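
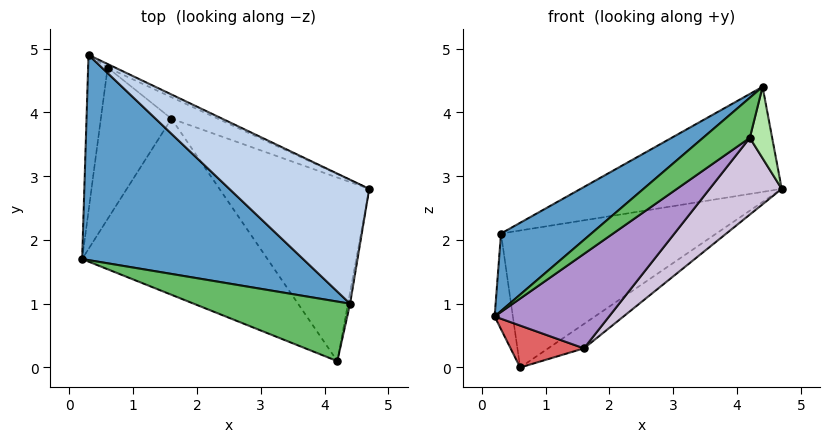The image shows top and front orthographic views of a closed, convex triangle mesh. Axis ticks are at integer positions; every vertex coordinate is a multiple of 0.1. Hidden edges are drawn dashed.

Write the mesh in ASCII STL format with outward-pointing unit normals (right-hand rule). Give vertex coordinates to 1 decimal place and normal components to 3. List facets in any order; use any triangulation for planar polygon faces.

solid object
 facet normal -0.652 -0.268 0.709
  outer loop
   vertex 4.4 1.0 4.4
   vertex 0.3 4.9 2.1
   vertex 0.2 1.7 0.8
  endloop
 endfacet
 facet normal 0.184 0.636 0.750
  outer loop
   vertex 4.4 1.0 4.4
   vertex 4.7 2.8 2.8
   vertex 0.3 4.9 2.1
  endloop
 endfacet
 facet normal -0.985 0.091 -0.149
  outer loop
   vertex 0.6 4.7 0.0
   vertex 0.2 1.7 0.8
   vertex 0.3 4.9 2.1
  endloop
 endfacet
 facet normal 0.434 0.901 -0.024
  outer loop
   vertex 0.6 4.7 0.0
   vertex 0.3 4.9 2.1
   vertex 4.7 2.8 2.8
  endloop
 endfacet
 facet normal -0.627 -0.435 0.646
  outer loop
   vertex 4.2 0.1 3.6
   vertex 4.4 1.0 4.4
   vertex 0.2 1.7 0.8
  endloop
 endfacet
 facet normal 0.981 -0.191 -0.031
  outer loop
   vertex 4.2 0.1 3.6
   vertex 4.7 2.8 2.8
   vertex 4.4 1.0 4.4
  endloop
 endfacet
 facet normal 0.075 -0.266 -0.961
  outer loop
   vertex 1.6 3.9 0.3
   vertex 0.2 1.7 0.8
   vertex 0.6 4.7 0.0
  endloop
 endfacet
 facet normal 0.624 0.587 -0.516
  outer loop
   vertex 1.6 3.9 0.3
   vertex 0.6 4.7 0.0
   vertex 4.7 2.8 2.8
  endloop
 endfacet
 facet normal 0.393 -0.434 -0.810
  outer loop
   vertex 1.6 3.9 0.3
   vertex 4.2 0.1 3.6
   vertex 0.2 1.7 0.8
  endloop
 endfacet
 facet normal 0.519 -0.330 -0.789
  outer loop
   vertex 1.6 3.9 0.3
   vertex 4.7 2.8 2.8
   vertex 4.2 0.1 3.6
  endloop
 endfacet
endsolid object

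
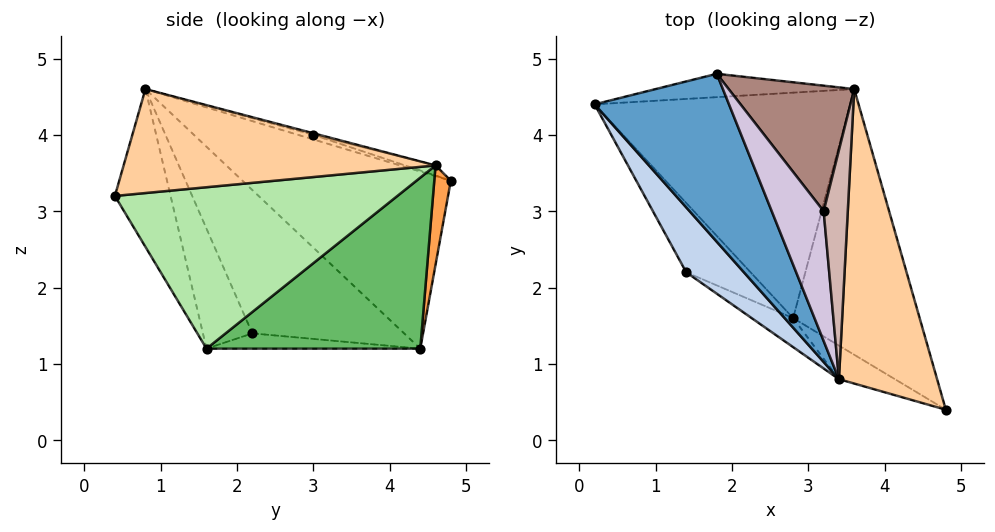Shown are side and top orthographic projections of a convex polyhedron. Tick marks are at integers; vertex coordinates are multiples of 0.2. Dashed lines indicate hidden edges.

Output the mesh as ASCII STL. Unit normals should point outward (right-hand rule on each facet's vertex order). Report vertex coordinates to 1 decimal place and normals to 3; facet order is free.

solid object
 facet normal -0.789 -0.136 0.599
  outer loop
   vertex 3.4 0.8 4.6
   vertex 1.8 4.8 3.4
   vertex 0.2 4.4 1.2
  endloop
 endfacet
 facet normal -0.839 -0.427 0.338
  outer loop
   vertex 1.4 2.2 1.4
   vertex 3.4 0.8 4.6
   vertex 0.2 4.4 1.2
  endloop
 endfacet
 facet normal 0.136 0.953 -0.272
  outer loop
   vertex 3.6 4.6 3.6
   vertex 0.2 4.4 1.2
   vertex 1.8 4.8 3.4
  endloop
 endfacet
 facet normal 0.720 0.141 0.680
  outer loop
   vertex 3.6 4.6 3.6
   vertex 3.4 0.8 4.6
   vertex 4.8 0.4 3.2
  endloop
 endfacet
 facet normal 0.494 0.459 -0.738
  outer loop
   vertex 2.8 1.6 1.2
   vertex 0.2 4.4 1.2
   vertex 3.6 4.6 3.6
  endloop
 endfacet
 facet normal 0.757 0.273 -0.593
  outer loop
   vertex 2.8 1.6 1.2
   vertex 3.6 4.6 3.6
   vertex 4.8 0.4 3.2
  endloop
 endfacet
 facet normal -0.226 -0.210 -0.951
  outer loop
   vertex 2.8 1.6 1.2
   vertex 1.4 2.2 1.4
   vertex 0.2 4.4 1.2
  endloop
 endfacet
 facet normal -0.401 -0.905 -0.142
  outer loop
   vertex 2.8 1.6 1.2
   vertex 4.8 0.4 3.2
   vertex 3.4 0.8 4.6
  endloop
 endfacet
 facet normal -0.407 -0.903 -0.141
  outer loop
   vertex 2.8 1.6 1.2
   vertex 3.4 0.8 4.6
   vertex 1.4 2.2 1.4
  endloop
 endfacet
 facet normal -0.085 0.255 0.963
  outer loop
   vertex 3.2 3.0 4.0
   vertex 1.8 4.8 3.4
   vertex 3.4 0.8 4.6
  endloop
 endfacet
 facet normal -0.078 0.260 0.962
  outer loop
   vertex 3.2 3.0 4.0
   vertex 3.6 4.6 3.6
   vertex 1.8 4.8 3.4
  endloop
 endfacet
 facet normal -0.064 0.257 0.964
  outer loop
   vertex 3.2 3.0 4.0
   vertex 3.4 0.8 4.6
   vertex 3.6 4.6 3.6
  endloop
 endfacet
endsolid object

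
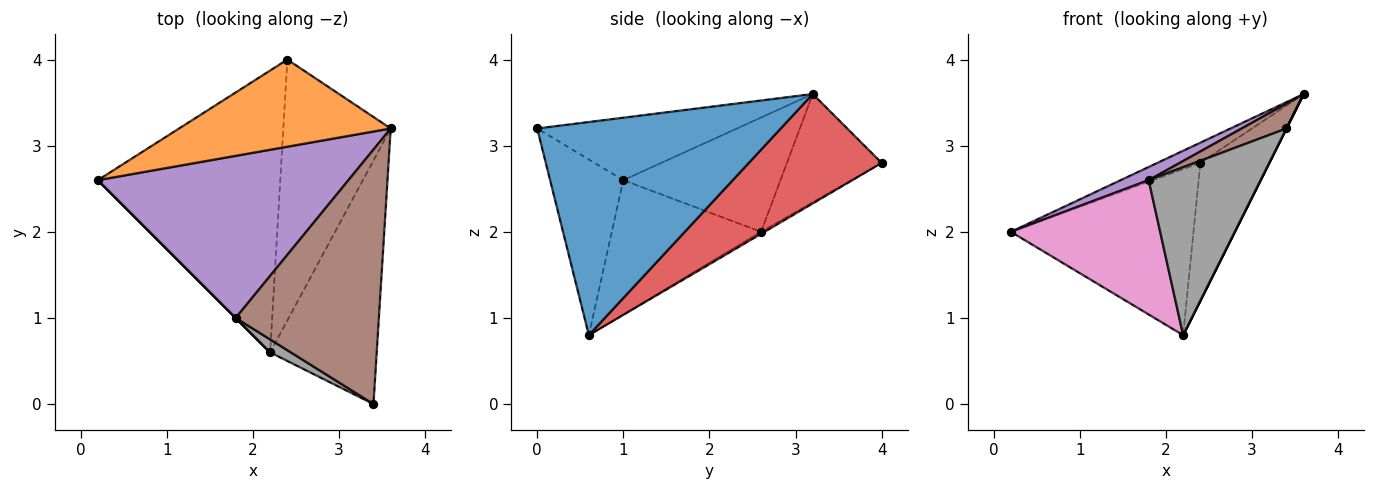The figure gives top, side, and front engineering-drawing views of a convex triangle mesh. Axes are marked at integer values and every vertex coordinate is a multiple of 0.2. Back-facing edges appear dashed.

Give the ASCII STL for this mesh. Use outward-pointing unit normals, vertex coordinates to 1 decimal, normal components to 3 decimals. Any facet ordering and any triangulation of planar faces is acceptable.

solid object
 facet normal 0.894 0.000 -0.447
  outer loop
   vertex 2.2 0.6 0.8
   vertex 3.6 3.2 3.6
   vertex 3.4 0.0 3.2
  endloop
 endfacet
 facet normal -0.446 0.203 0.872
  outer loop
   vertex 2.4 4.0 2.8
   vertex 0.2 2.6 2.0
   vertex 3.6 3.2 3.6
  endloop
 endfacet
 facet normal -0.010 0.507 -0.862
  outer loop
   vertex 2.4 4.0 2.8
   vertex 2.2 0.6 0.8
   vertex 0.2 2.6 2.0
  endloop
 endfacet
 facet normal 0.669 0.347 -0.657
  outer loop
   vertex 2.4 4.0 2.8
   vertex 3.6 3.2 3.6
   vertex 2.2 0.6 0.8
  endloop
 endfacet
 facet normal -0.414 -0.074 0.907
  outer loop
   vertex 1.8 1.0 2.6
   vertex 3.6 3.2 3.6
   vertex 0.2 2.6 2.0
  endloop
 endfacet
 facet normal -0.398 -0.089 0.913
  outer loop
   vertex 1.8 1.0 2.6
   vertex 3.4 0.0 3.2
   vertex 3.6 3.2 3.6
  endloop
 endfacet
 facet normal -0.707 -0.707 0.000
  outer loop
   vertex 1.8 1.0 2.6
   vertex 0.2 2.6 2.0
   vertex 2.2 0.6 0.8
  endloop
 endfacet
 facet normal -0.546 -0.835 0.064
  outer loop
   vertex 1.8 1.0 2.6
   vertex 2.2 0.6 0.8
   vertex 3.4 0.0 3.2
  endloop
 endfacet
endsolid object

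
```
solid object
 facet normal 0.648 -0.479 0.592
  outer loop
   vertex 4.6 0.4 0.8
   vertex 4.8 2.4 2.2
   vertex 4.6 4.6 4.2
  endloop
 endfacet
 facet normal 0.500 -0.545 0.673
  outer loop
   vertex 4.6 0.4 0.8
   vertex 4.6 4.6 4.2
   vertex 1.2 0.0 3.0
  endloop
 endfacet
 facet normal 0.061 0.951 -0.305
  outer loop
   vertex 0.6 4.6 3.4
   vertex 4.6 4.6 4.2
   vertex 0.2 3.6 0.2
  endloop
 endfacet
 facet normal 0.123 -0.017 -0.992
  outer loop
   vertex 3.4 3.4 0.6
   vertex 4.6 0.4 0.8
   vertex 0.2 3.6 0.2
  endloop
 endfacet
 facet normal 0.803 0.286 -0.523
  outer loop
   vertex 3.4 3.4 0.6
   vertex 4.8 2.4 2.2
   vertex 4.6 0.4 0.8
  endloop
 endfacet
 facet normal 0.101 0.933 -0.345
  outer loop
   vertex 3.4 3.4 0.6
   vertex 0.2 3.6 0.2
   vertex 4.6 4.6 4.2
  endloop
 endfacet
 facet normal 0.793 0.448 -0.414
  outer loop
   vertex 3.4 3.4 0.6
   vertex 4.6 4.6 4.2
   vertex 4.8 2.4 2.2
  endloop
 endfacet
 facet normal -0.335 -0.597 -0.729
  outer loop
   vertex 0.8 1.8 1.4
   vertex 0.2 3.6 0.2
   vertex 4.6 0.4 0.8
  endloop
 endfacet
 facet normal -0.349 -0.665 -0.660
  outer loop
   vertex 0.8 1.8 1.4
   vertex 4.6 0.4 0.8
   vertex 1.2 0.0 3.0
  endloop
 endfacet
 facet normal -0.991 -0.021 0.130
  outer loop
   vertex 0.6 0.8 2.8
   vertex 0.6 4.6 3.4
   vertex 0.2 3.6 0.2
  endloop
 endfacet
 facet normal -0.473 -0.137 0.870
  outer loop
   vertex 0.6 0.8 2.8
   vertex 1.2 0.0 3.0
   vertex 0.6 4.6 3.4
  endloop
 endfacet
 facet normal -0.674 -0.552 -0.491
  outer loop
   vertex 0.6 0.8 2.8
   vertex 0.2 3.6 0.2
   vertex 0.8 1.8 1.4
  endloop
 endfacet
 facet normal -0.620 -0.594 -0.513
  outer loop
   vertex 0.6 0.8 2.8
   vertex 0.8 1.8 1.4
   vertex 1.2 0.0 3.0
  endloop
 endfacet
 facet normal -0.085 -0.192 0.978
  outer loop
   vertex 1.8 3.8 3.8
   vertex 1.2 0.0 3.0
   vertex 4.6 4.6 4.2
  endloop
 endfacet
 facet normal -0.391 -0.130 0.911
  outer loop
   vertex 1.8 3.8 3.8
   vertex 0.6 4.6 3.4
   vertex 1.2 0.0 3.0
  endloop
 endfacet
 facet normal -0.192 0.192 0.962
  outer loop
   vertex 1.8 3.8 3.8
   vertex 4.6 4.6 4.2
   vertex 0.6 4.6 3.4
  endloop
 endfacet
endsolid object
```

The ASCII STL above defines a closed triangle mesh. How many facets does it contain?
16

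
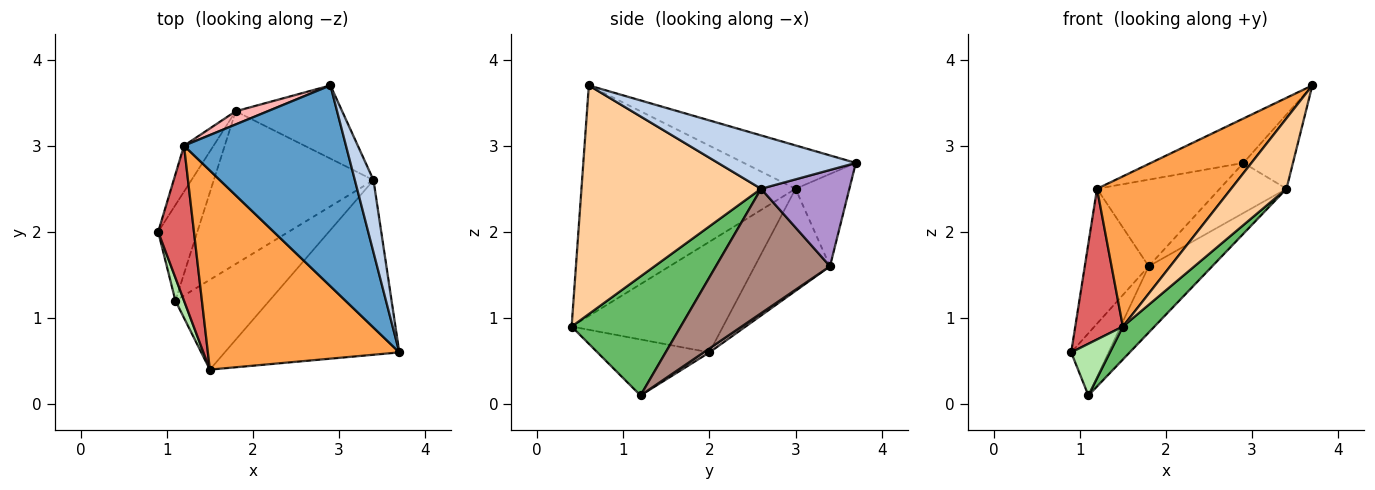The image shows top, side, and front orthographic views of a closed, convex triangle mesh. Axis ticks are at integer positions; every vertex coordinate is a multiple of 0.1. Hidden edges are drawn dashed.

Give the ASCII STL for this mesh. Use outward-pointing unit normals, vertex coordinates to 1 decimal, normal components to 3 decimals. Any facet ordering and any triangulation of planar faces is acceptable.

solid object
 facet normal -0.253 0.209 0.945
  outer loop
   vertex 1.2 3.0 2.5
   vertex 3.7 0.6 3.7
   vertex 2.9 3.7 2.8
  endloop
 endfacet
 facet normal 0.894 0.321 0.312
  outer loop
   vertex 3.4 2.6 2.5
   vertex 2.9 3.7 2.8
   vertex 3.7 0.6 3.7
  endloop
 endfacet
 facet normal -0.693 -0.434 0.576
  outer loop
   vertex 1.5 0.4 0.9
   vertex 3.7 0.6 3.7
   vertex 1.2 3.0 2.5
  endloop
 endfacet
 facet normal 0.772 -0.238 -0.590
  outer loop
   vertex 1.5 0.4 0.9
   vertex 3.4 2.6 2.5
   vertex 3.7 0.6 3.7
  endloop
 endfacet
 facet normal 0.765 -0.222 -0.604
  outer loop
   vertex 1.5 0.4 0.9
   vertex 1.1 1.2 0.1
   vertex 3.4 2.6 2.5
  endloop
 endfacet
 facet normal -0.935 -0.324 0.144
  outer loop
   vertex 1.5 0.4 0.9
   vertex 0.9 2.0 0.6
   vertex 1.1 1.2 0.1
  endloop
 endfacet
 facet normal -0.912 -0.287 0.295
  outer loop
   vertex 1.5 0.4 0.9
   vertex 1.2 3.0 2.5
   vertex 0.9 2.0 0.6
  endloop
 endfacet
 facet normal -0.398 0.907 0.138
  outer loop
   vertex 1.8 3.4 1.6
   vertex 1.2 3.0 2.5
   vertex 2.9 3.7 2.8
  endloop
 endfacet
 facet normal 0.598 0.452 -0.661
  outer loop
   vertex 1.8 3.4 1.6
   vertex 2.9 3.7 2.8
   vertex 3.4 2.6 2.5
  endloop
 endfacet
 facet normal -0.744 0.632 -0.215
  outer loop
   vertex 1.8 3.4 1.6
   vertex 0.9 2.0 0.6
   vertex 1.2 3.0 2.5
  endloop
 endfacet
 facet normal 0.582 0.324 -0.746
  outer loop
   vertex 1.8 3.4 1.6
   vertex 3.4 2.6 2.5
   vertex 1.1 1.2 0.1
  endloop
 endfacet
 facet normal 0.084 0.543 -0.836
  outer loop
   vertex 1.8 3.4 1.6
   vertex 1.1 1.2 0.1
   vertex 0.9 2.0 0.6
  endloop
 endfacet
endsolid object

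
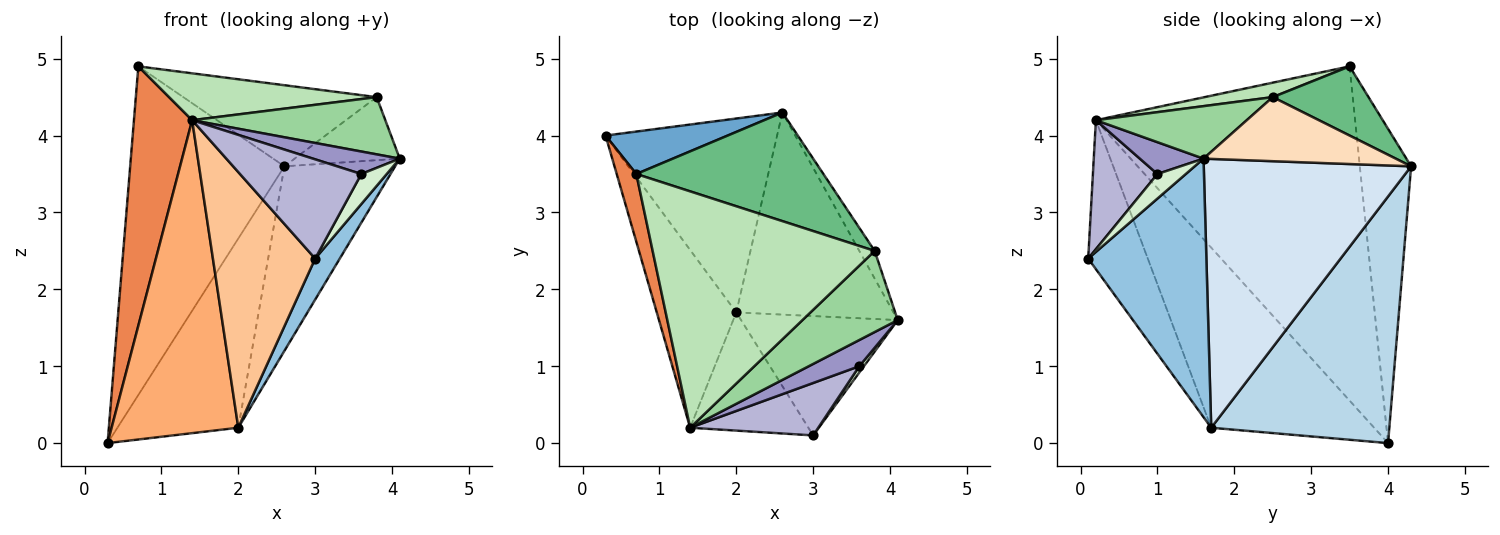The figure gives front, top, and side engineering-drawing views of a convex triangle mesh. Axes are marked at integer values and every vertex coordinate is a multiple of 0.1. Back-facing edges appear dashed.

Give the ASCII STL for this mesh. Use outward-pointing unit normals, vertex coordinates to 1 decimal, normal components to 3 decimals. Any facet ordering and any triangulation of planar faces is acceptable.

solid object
 facet normal -0.313 0.942 0.122
  outer loop
   vertex 2.6 4.3 3.6
   vertex 0.3 4.0 0.0
   vertex 0.7 3.5 4.9
  endloop
 endfacet
 facet normal 0.842 -0.175 -0.510
  outer loop
   vertex 2.0 1.7 0.2
   vertex 4.1 1.6 3.7
   vertex 3.0 0.1 2.4
  endloop
 endfacet
 facet normal 0.717 0.487 -0.499
  outer loop
   vertex 2.0 1.7 0.2
   vertex 0.3 4.0 0.0
   vertex 2.6 4.3 3.6
  endloop
 endfacet
 facet normal 0.784 0.419 -0.458
  outer loop
   vertex 2.0 1.7 0.2
   vertex 2.6 4.3 3.6
   vertex 4.1 1.6 3.7
  endloop
 endfacet
 facet normal -0.974 -0.219 0.057
  outer loop
   vertex 1.4 0.2 4.2
   vertex 0.7 3.5 4.9
   vertex 0.3 4.0 0.0
  endloop
 endfacet
 facet normal -0.745 -0.580 -0.329
  outer loop
   vertex 1.4 0.2 4.2
   vertex 0.3 4.0 0.0
   vertex 2.0 1.7 0.2
  endloop
 endfacet
 facet normal -0.468 -0.802 -0.371
  outer loop
   vertex 1.4 0.2 4.2
   vertex 2.0 1.7 0.2
   vertex 3.0 0.1 2.4
  endloop
 endfacet
 facet normal 0.859 0.469 -0.206
  outer loop
   vertex 3.8 2.5 4.5
   vertex 4.1 1.6 3.7
   vertex 2.6 4.3 3.6
  endloop
 endfacet
 facet normal 0.284 0.574 0.768
  outer loop
   vertex 3.8 2.5 4.5
   vertex 2.6 4.3 3.6
   vertex 0.7 3.5 4.9
  endloop
 endfacet
 facet normal 0.411 -0.526 0.745
  outer loop
   vertex 3.8 2.5 4.5
   vertex 1.4 0.2 4.2
   vertex 4.1 1.6 3.7
  endloop
 endfacet
 facet normal 0.064 -0.194 0.979
  outer loop
   vertex 3.8 2.5 4.5
   vertex 0.7 3.5 4.9
   vertex 1.4 0.2 4.2
  endloop
 endfacet
 facet normal 0.738 -0.661 0.138
  outer loop
   vertex 3.6 1.0 3.5
   vertex 3.0 0.1 2.4
   vertex 4.1 1.6 3.7
  endloop
 endfacet
 facet normal 0.431 -0.588 0.684
  outer loop
   vertex 3.6 1.0 3.5
   vertex 4.1 1.6 3.7
   vertex 1.4 0.2 4.2
  endloop
 endfacet
 facet normal 0.425 -0.800 0.423
  outer loop
   vertex 3.6 1.0 3.5
   vertex 1.4 0.2 4.2
   vertex 3.0 0.1 2.4
  endloop
 endfacet
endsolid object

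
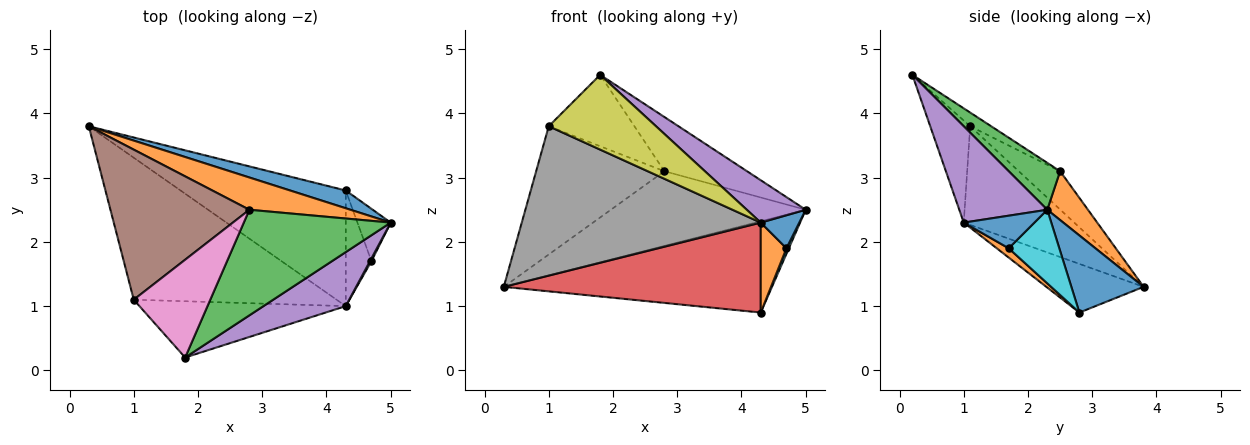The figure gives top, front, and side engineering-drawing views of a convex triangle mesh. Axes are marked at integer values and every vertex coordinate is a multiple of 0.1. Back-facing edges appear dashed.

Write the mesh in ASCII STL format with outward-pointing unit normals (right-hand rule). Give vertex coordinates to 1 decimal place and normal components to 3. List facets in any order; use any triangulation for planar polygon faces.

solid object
 facet normal 0.256 0.949 0.185
  outer loop
   vertex 4.3 2.8 0.9
   vertex 0.3 3.8 1.3
   vertex 5.0 2.3 2.5
  endloop
 endfacet
 facet normal 0.188 0.902 0.390
  outer loop
   vertex 2.8 2.5 3.1
   vertex 5.0 2.3 2.5
   vertex 0.3 3.8 1.3
  endloop
 endfacet
 facet normal 0.273 0.439 0.856
  outer loop
   vertex 2.8 2.5 3.1
   vertex 1.8 0.2 4.6
   vertex 5.0 2.3 2.5
  endloop
 endfacet
 facet normal -0.226 -0.598 -0.769
  outer loop
   vertex 4.3 1.0 2.3
   vertex 0.3 3.8 1.3
   vertex 4.3 2.8 0.9
  endloop
 endfacet
 facet normal 0.678 -0.454 0.579
  outer loop
   vertex 4.3 1.0 2.3
   vertex 5.0 2.3 2.5
   vertex 1.8 0.2 4.6
  endloop
 endfacet
 facet normal -0.205 0.636 0.744
  outer loop
   vertex 1.0 1.1 3.8
   vertex 2.8 2.5 3.1
   vertex 0.3 3.8 1.3
  endloop
 endfacet
 facet normal -0.143 0.584 0.799
  outer loop
   vertex 1.0 1.1 3.8
   vertex 1.8 0.2 4.6
   vertex 2.8 2.5 3.1
  endloop
 endfacet
 facet normal -0.318 -0.687 -0.653
  outer loop
   vertex 1.0 1.1 3.8
   vertex 0.3 3.8 1.3
   vertex 4.3 1.0 2.3
  endloop
 endfacet
 facet normal -0.285 -0.766 -0.576
  outer loop
   vertex 1.0 1.1 3.8
   vertex 4.3 1.0 2.3
   vertex 1.8 0.2 4.6
  endloop
 endfacet
 facet normal 0.910 -0.043 -0.412
  outer loop
   vertex 4.7 1.7 1.9
   vertex 4.3 2.8 0.9
   vertex 5.0 2.3 2.5
  endloop
 endfacet
 facet normal 0.877 -0.478 0.040
  outer loop
   vertex 4.7 1.7 1.9
   vertex 5.0 2.3 2.5
   vertex 4.3 1.0 2.3
  endloop
 endfacet
 facet normal 0.274 -0.590 -0.759
  outer loop
   vertex 4.7 1.7 1.9
   vertex 4.3 1.0 2.3
   vertex 4.3 2.8 0.9
  endloop
 endfacet
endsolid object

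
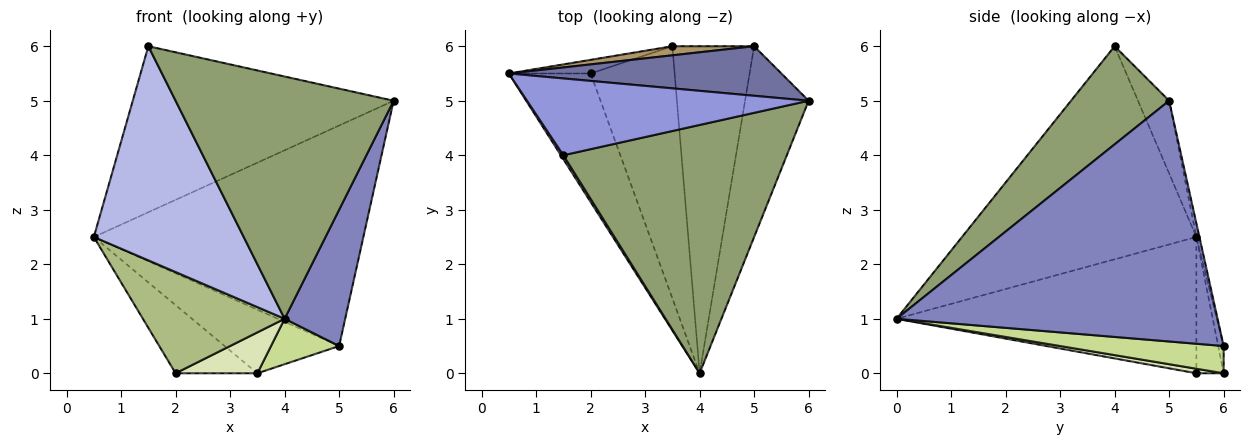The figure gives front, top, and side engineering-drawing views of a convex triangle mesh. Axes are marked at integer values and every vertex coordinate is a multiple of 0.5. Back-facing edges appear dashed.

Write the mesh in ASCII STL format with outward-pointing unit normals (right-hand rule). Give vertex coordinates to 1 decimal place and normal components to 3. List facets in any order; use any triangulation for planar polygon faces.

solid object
 facet normal -0.011 0.976 0.219
  outer loop
   vertex 5.0 6.0 0.5
   vertex 0.5 5.5 2.5
   vertex 6.0 5.0 5.0
  endloop
 endfacet
 facet normal 0.951 -0.179 -0.251
  outer loop
   vertex 5.0 6.0 0.5
   vertex 6.0 5.0 5.0
   vertex 4.0 0.0 1.0
  endloop
 endfacet
 facet normal -0.108 0.902 0.417
  outer loop
   vertex 1.5 4.0 6.0
   vertex 6.0 5.0 5.0
   vertex 0.5 5.5 2.5
  endloop
 endfacet
 facet normal -0.842 -0.539 0.010
  outer loop
   vertex 1.5 4.0 6.0
   vertex 0.5 5.5 2.5
   vertex 4.0 0.0 1.0
  endloop
 endfacet
 facet normal 0.300 -0.666 0.683
  outer loop
   vertex 1.5 4.0 6.0
   vertex 4.0 0.0 1.0
   vertex 6.0 5.0 5.0
  endloop
 endfacet
 facet normal -0.795 -0.376 -0.477
  outer loop
   vertex 2.0 5.5 0.0
   vertex 4.0 0.0 1.0
   vertex 0.5 5.5 2.5
  endloop
 endfacet
 facet normal 0.314 -0.131 -0.941
  outer loop
   vertex 3.5 6.0 0.0
   vertex 5.0 6.0 0.5
   vertex 4.0 0.0 1.0
  endloop
 endfacet
 facet normal 0.053 -0.160 -0.986
  outer loop
   vertex 3.5 6.0 0.0
   vertex 4.0 0.0 1.0
   vertex 2.0 5.5 0.0
  endloop
 endfacet
 facet normal -0.047 0.989 0.141
  outer loop
   vertex 3.5 6.0 0.0
   vertex 0.5 5.5 2.5
   vertex 5.0 6.0 0.5
  endloop
 endfacet
 facet normal -0.311 0.932 -0.186
  outer loop
   vertex 3.5 6.0 0.0
   vertex 2.0 5.5 0.0
   vertex 0.5 5.5 2.5
  endloop
 endfacet
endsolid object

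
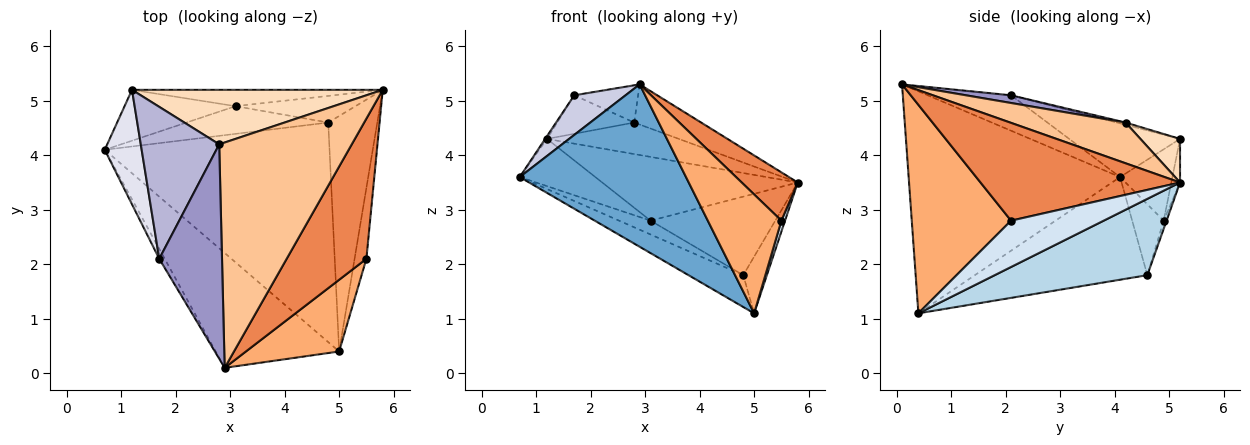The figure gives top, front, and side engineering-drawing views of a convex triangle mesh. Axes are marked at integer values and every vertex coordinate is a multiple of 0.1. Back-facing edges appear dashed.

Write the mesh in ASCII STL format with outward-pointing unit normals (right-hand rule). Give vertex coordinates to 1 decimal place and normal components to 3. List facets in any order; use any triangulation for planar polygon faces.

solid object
 facet normal -0.720 -0.566 -0.401
  outer loop
   vertex 2.9 0.1 5.3
   vertex 0.7 4.1 3.6
   vertex 5.0 0.4 1.1
  endloop
 endfacet
 facet normal -0.412 0.131 -0.902
  outer loop
   vertex 4.8 4.6 1.8
   vertex 5.0 0.4 1.1
   vertex 0.7 4.1 3.6
  endloop
 endfacet
 facet normal 0.834 0.129 -0.536
  outer loop
   vertex 4.8 4.6 1.8
   vertex 5.8 5.2 3.5
   vertex 5.0 0.4 1.1
  endloop
 endfacet
 facet normal 0.968 -0.038 -0.247
  outer loop
   vertex 5.5 2.1 2.8
   vertex 5.0 0.4 1.1
   vertex 5.8 5.2 3.5
  endloop
 endfacet
 facet normal 0.757 -0.213 0.617
  outer loop
   vertex 5.5 2.1 2.8
   vertex 5.8 5.2 3.5
   vertex 2.9 0.1 5.3
  endloop
 endfacet
 facet normal 0.756 -0.560 0.338
  outer loop
   vertex 5.5 2.1 2.8
   vertex 2.9 0.1 5.3
   vertex 5.0 0.4 1.1
  endloop
 endfacet
 facet normal 0.290 0.168 0.942
  outer loop
   vertex 2.8 4.2 4.6
   vertex 2.9 0.1 5.3
   vertex 5.8 5.2 3.5
  endloop
 endfacet
 facet normal 0.149 0.495 0.856
  outer loop
   vertex 2.8 4.2 4.6
   vertex 5.8 5.2 3.5
   vertex 1.2 5.2 4.3
  endloop
 endfacet
 facet normal -0.022 0.947 -0.321
  outer loop
   vertex 3.1 4.9 2.8
   vertex 5.8 5.2 3.5
   vertex 4.8 4.6 1.8
  endloop
 endfacet
 facet normal -0.043 0.968 -0.248
  outer loop
   vertex 3.1 4.9 2.8
   vertex 1.2 5.2 4.3
   vertex 5.8 5.2 3.5
  endloop
 endfacet
 facet normal -0.408 0.408 -0.816
  outer loop
   vertex 3.1 4.9 2.8
   vertex 4.8 4.6 1.8
   vertex 0.7 4.1 3.6
  endloop
 endfacet
 facet normal -0.426 0.616 -0.663
  outer loop
   vertex 3.1 4.9 2.8
   vertex 0.7 4.1 3.6
   vertex 1.2 5.2 4.3
  endloop
 endfacet
 facet normal 0.120 0.170 0.978
  outer loop
   vertex 1.7 2.1 5.1
   vertex 2.9 0.1 5.3
   vertex 2.8 4.2 4.6
  endloop
 endfacet
 facet normal -0.028 0.246 0.969
  outer loop
   vertex 1.7 2.1 5.1
   vertex 2.8 4.2 4.6
   vertex 1.2 5.2 4.3
  endloop
 endfacet
 facet normal -0.844 -0.520 -0.130
  outer loop
   vertex 1.7 2.1 5.1
   vertex 0.7 4.1 3.6
   vertex 2.9 0.1 5.3
  endloop
 endfacet
 facet normal -0.824 0.014 0.567
  outer loop
   vertex 1.7 2.1 5.1
   vertex 1.2 5.2 4.3
   vertex 0.7 4.1 3.6
  endloop
 endfacet
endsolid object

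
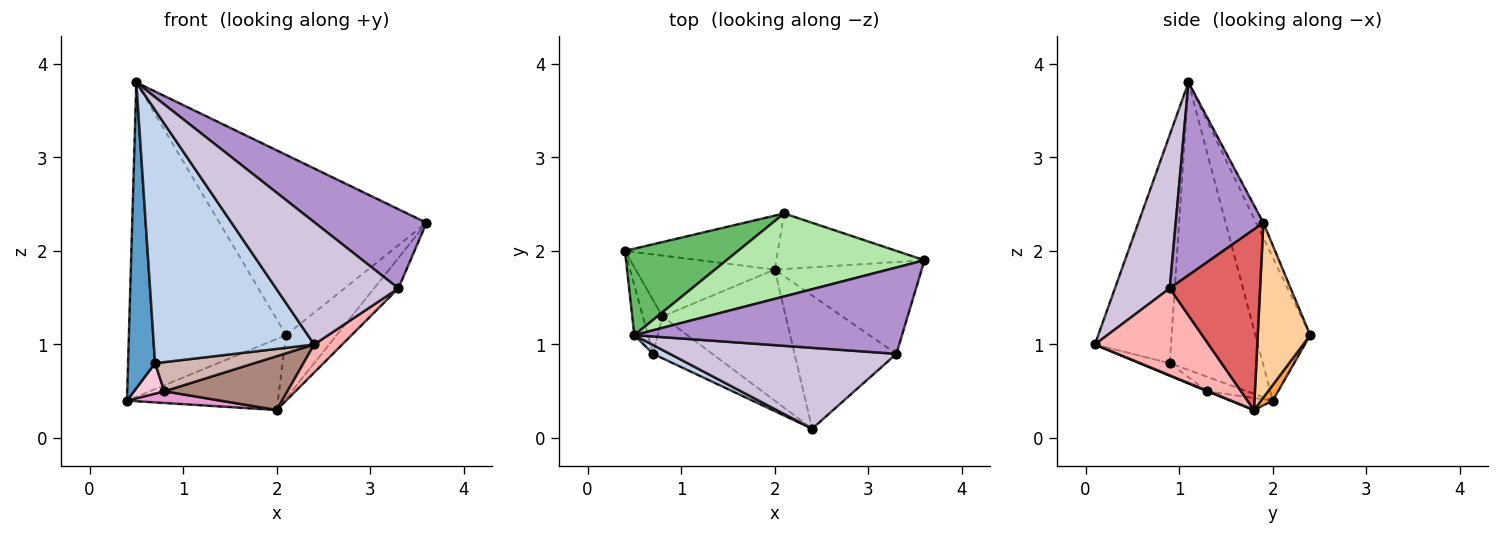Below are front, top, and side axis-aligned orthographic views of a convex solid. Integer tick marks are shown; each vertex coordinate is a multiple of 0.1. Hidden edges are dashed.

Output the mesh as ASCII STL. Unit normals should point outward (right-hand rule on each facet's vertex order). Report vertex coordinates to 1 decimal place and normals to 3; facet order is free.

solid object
 facet normal -0.959 -0.278 -0.045
  outer loop
   vertex 0.7 0.9 0.8
   vertex 0.5 1.1 3.8
   vertex 0.4 2.0 0.4
  endloop
 endfacet
 facet normal -0.429 -0.903 0.032
  outer loop
   vertex 0.7 0.9 0.8
   vertex 2.4 0.1 1.0
   vertex 0.5 1.1 3.8
  endloop
 endfacet
 facet normal 0.062 0.795 -0.604
  outer loop
   vertex 2.1 2.4 1.1
   vertex 2.0 1.8 0.3
   vertex 0.4 2.0 0.4
  endloop
 endfacet
 facet normal 0.614 0.592 -0.521
  outer loop
   vertex 2.1 2.4 1.1
   vertex 3.6 1.9 2.3
   vertex 2.0 1.8 0.3
  endloop
 endfacet
 facet normal -0.319 0.914 0.251
  outer loop
   vertex 2.1 2.4 1.1
   vertex 0.4 2.0 0.4
   vertex 0.5 1.1 3.8
  endloop
 endfacet
 facet normal -0.032 0.908 0.418
  outer loop
   vertex 2.1 2.4 1.1
   vertex 0.5 1.1 3.8
   vertex 3.6 1.9 2.3
  endloop
 endfacet
 facet normal 0.759 0.205 -0.618
  outer loop
   vertex 3.3 0.9 1.6
   vertex 2.0 1.8 0.3
   vertex 3.6 1.9 2.3
  endloop
 endfacet
 facet normal 0.641 -0.158 -0.751
  outer loop
   vertex 3.3 0.9 1.6
   vertex 2.4 0.1 1.0
   vertex 2.0 1.8 0.3
  endloop
 endfacet
 facet normal 0.469 -0.597 0.651
  outer loop
   vertex 3.3 0.9 1.6
   vertex 3.6 1.9 2.3
   vertex 0.5 1.1 3.8
  endloop
 endfacet
 facet normal 0.350 -0.781 0.517
  outer loop
   vertex 3.3 0.9 1.6
   vertex 0.5 1.1 3.8
   vertex 2.4 0.1 1.0
  endloop
 endfacet
 facet normal 0.004 -0.380 -0.925
  outer loop
   vertex 0.8 1.3 0.5
   vertex 2.0 1.8 0.3
   vertex 2.4 0.1 1.0
  endloop
 endfacet
 facet normal -0.170 -0.564 -0.808
  outer loop
   vertex 0.8 1.3 0.5
   vertex 2.4 0.1 1.0
   vertex 0.7 0.9 0.8
  endloop
 endfacet
 facet normal -0.085 -0.188 -0.978
  outer loop
   vertex 0.8 1.3 0.5
   vertex 0.4 2.0 0.4
   vertex 2.0 1.8 0.3
  endloop
 endfacet
 facet normal -0.541 -0.414 -0.732
  outer loop
   vertex 0.8 1.3 0.5
   vertex 0.7 0.9 0.8
   vertex 0.4 2.0 0.4
  endloop
 endfacet
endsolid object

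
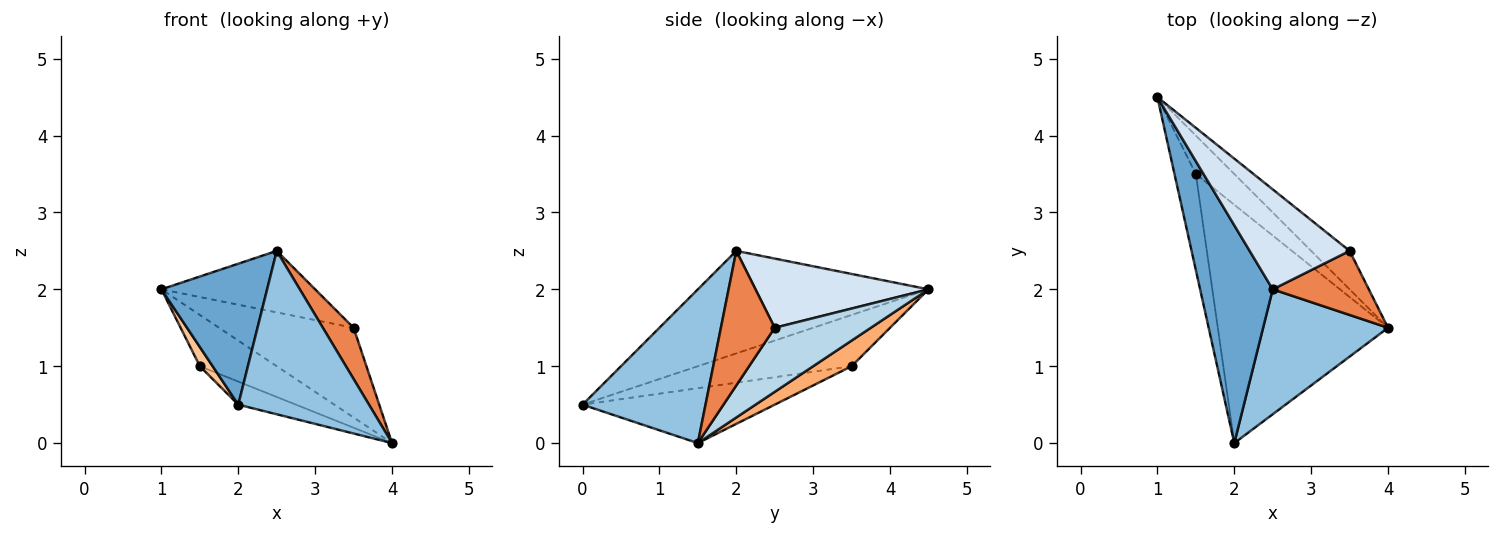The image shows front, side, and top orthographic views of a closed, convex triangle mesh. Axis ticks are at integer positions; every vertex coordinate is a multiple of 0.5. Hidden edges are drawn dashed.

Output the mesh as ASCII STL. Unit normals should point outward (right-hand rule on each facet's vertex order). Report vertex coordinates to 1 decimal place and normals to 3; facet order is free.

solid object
 facet normal -0.764 -0.350 0.541
  outer loop
   vertex 2.5 2.0 2.5
   vertex 1.0 4.5 2.0
   vertex 2.0 0.0 0.5
  endloop
 endfacet
 facet normal 0.599 -0.636 0.487
  outer loop
   vertex 2.5 2.0 2.5
   vertex 2.0 0.0 0.5
   vertex 4.0 1.5 0.0
  endloop
 endfacet
 facet normal 0.549 0.768 -0.329
  outer loop
   vertex 3.5 2.5 1.5
   vertex 4.0 1.5 0.0
   vertex 1.0 4.5 2.0
  endloop
 endfacet
 facet normal 0.508 0.451 0.734
  outer loop
   vertex 3.5 2.5 1.5
   vertex 1.0 4.5 2.0
   vertex 2.5 2.0 2.5
  endloop
 endfacet
 facet normal 0.738 -0.422 0.527
  outer loop
   vertex 3.5 2.5 1.5
   vertex 2.5 2.0 2.5
   vertex 4.0 1.5 0.0
  endloop
 endfacet
 facet normal 0.371 0.743 -0.557
  outer loop
   vertex 1.5 3.5 1.0
   vertex 1.0 4.5 2.0
   vertex 4.0 1.5 0.0
  endloop
 endfacet
 facet normal -0.920 -0.077 -0.383
  outer loop
   vertex 1.5 3.5 1.0
   vertex 2.0 0.0 0.5
   vertex 1.0 4.5 2.0
  endloop
 endfacet
 facet normal -0.306 0.092 -0.948
  outer loop
   vertex 1.5 3.5 1.0
   vertex 4.0 1.5 0.0
   vertex 2.0 0.0 0.5
  endloop
 endfacet
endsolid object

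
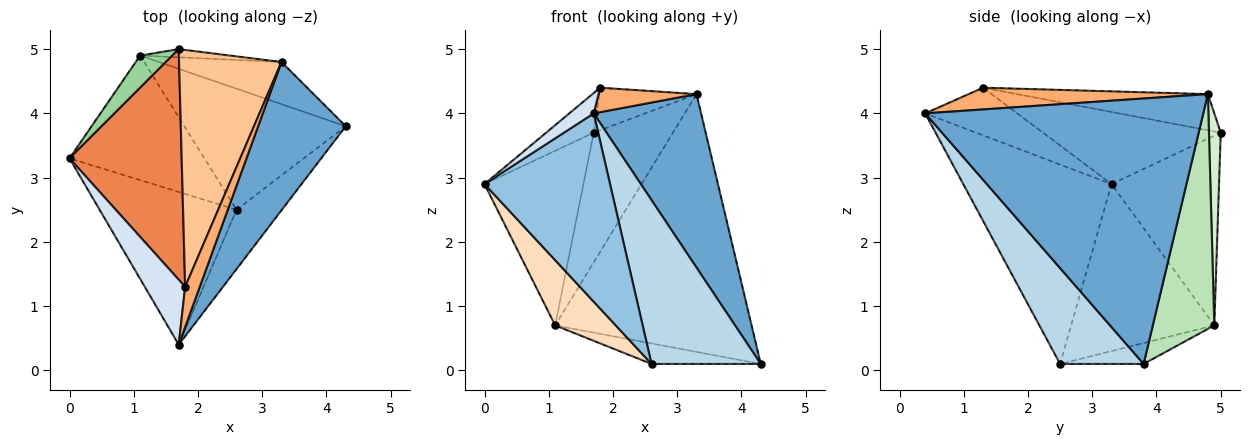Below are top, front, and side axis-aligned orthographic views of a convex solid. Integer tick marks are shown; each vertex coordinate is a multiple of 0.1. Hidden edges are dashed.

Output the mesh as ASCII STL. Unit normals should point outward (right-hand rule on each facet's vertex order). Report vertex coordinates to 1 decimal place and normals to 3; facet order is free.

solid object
 facet normal 0.892 -0.344 0.294
  outer loop
   vertex 3.3 4.8 4.3
   vertex 1.7 0.4 4.0
   vertex 4.3 3.8 0.1
  endloop
 endfacet
 facet normal -0.676 -0.572 -0.464
  outer loop
   vertex 2.6 2.5 0.1
   vertex 1.7 0.4 4.0
   vertex 0.0 3.3 2.9
  endloop
 endfacet
 facet normal 0.584 -0.763 -0.276
  outer loop
   vertex 2.6 2.5 0.1
   vertex 4.3 3.8 0.1
   vertex 1.7 0.4 4.0
  endloop
 endfacet
 facet normal -0.748 -0.198 0.633
  outer loop
   vertex 1.8 1.3 4.4
   vertex 0.0 3.3 2.9
   vertex 1.7 0.4 4.0
  endloop
 endfacet
 facet normal -0.535 0.143 0.833
  outer loop
   vertex 1.8 1.3 4.4
   vertex 1.7 5.0 3.7
   vertex 0.0 3.3 2.9
  endloop
 endfacet
 facet normal 0.786 -0.322 0.528
  outer loop
   vertex 1.8 1.3 4.4
   vertex 1.7 0.4 4.0
   vertex 3.3 4.8 4.3
  endloop
 endfacet
 facet normal -0.328 0.167 0.930
  outer loop
   vertex 1.8 1.3 4.4
   vertex 3.3 4.8 4.3
   vertex 1.7 5.0 3.7
  endloop
 endfacet
 facet normal -0.739 -0.313 -0.597
  outer loop
   vertex 1.1 4.9 0.7
   vertex 2.6 2.5 0.1
   vertex 0.0 3.3 2.9
  endloop
 endfacet
 facet normal -0.127 0.165 -0.978
  outer loop
   vertex 1.1 4.9 0.7
   vertex 4.3 3.8 0.1
   vertex 2.6 2.5 0.1
  endloop
 endfacet
 facet normal -0.730 0.672 0.124
  outer loop
   vertex 1.1 4.9 0.7
   vertex 0.0 3.3 2.9
   vertex 1.7 5.0 3.7
  endloop
 endfacet
 facet normal 0.295 0.943 -0.154
  outer loop
   vertex 1.1 4.9 0.7
   vertex 3.3 4.8 4.3
   vertex 4.3 3.8 0.1
  endloop
 endfacet
 facet normal 0.147 0.987 -0.062
  outer loop
   vertex 1.1 4.9 0.7
   vertex 1.7 5.0 3.7
   vertex 3.3 4.8 4.3
  endloop
 endfacet
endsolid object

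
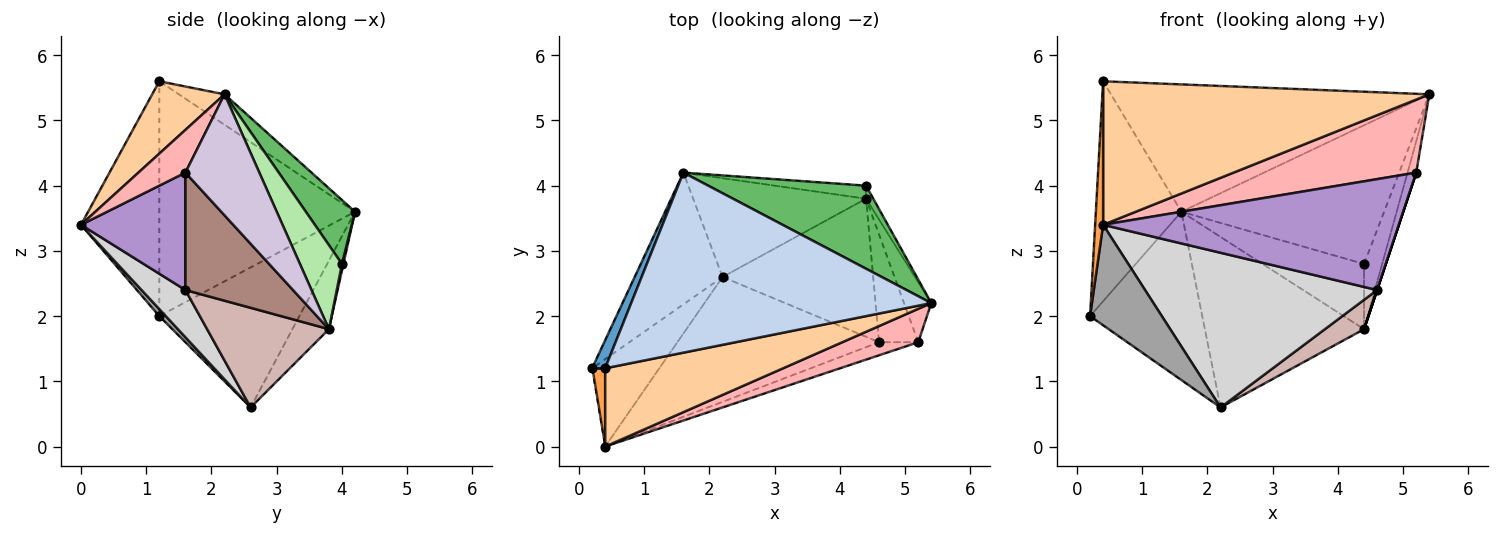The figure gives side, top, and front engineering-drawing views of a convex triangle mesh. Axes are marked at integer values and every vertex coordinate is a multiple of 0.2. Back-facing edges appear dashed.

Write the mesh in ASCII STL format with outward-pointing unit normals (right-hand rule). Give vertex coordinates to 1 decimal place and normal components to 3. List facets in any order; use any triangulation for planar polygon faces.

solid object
 facet normal -0.915 0.400 0.051
  outer loop
   vertex 0.4 1.2 5.6
   vertex 1.6 4.2 3.6
   vertex 0.2 1.2 2.0
  endloop
 endfacet
 facet normal -0.083 0.575 0.814
  outer loop
   vertex 0.4 1.2 5.6
   vertex 5.4 2.2 5.4
   vertex 1.6 4.2 3.6
  endloop
 endfacet
 facet normal -0.993 -0.101 0.055
  outer loop
   vertex 0.4 0.0 3.4
   vertex 0.4 1.2 5.6
   vertex 0.2 1.2 2.0
  endloop
 endfacet
 facet normal 0.191 -0.862 0.470
  outer loop
   vertex 0.4 0.0 3.4
   vertex 5.4 2.2 5.4
   vertex 0.4 1.2 5.6
  endloop
 endfacet
 facet normal 0.204 0.840 0.503
  outer loop
   vertex 4.4 4.0 2.8
   vertex 1.6 4.2 3.6
   vertex 5.4 2.2 5.4
  endloop
 endfacet
 facet normal 0.915 0.395 -0.079
  outer loop
   vertex 4.4 4.0 2.8
   vertex 5.4 2.2 5.4
   vertex 4.4 3.8 1.8
  endloop
 endfacet
 facet normal 0.014 0.980 -0.196
  outer loop
   vertex 4.4 4.0 2.8
   vertex 4.4 3.8 1.8
   vertex 1.6 4.2 3.6
  endloop
 endfacet
 facet normal 0.228 -0.886 0.405
  outer loop
   vertex 5.2 1.6 4.2
   vertex 5.4 2.2 5.4
   vertex 0.4 0.0 3.4
  endloop
 endfacet
 facet normal 0.331 -0.937 -0.110
  outer loop
   vertex 5.2 1.6 4.2
   vertex 0.4 0.0 3.4
   vertex 4.6 1.6 2.4
  endloop
 endfacet
 facet normal 0.969 0.114 -0.219
  outer loop
   vertex 5.2 1.6 4.2
   vertex 4.4 3.8 1.8
   vertex 5.4 2.2 5.4
  endloop
 endfacet
 facet normal 0.949 0.000 -0.316
  outer loop
   vertex 5.2 1.6 4.2
   vertex 4.6 1.6 2.4
   vertex 4.4 3.8 1.8
  endloop
 endfacet
 facet normal 0.543 -0.175 -0.821
  outer loop
   vertex 2.2 2.6 0.6
   vertex 4.4 3.8 1.8
   vertex 4.6 1.6 2.4
  endloop
 endfacet
 facet normal -0.701 0.562 -0.440
  outer loop
   vertex 2.2 2.6 0.6
   vertex 0.2 1.2 2.0
   vertex 1.6 4.2 3.6
  endloop
 endfacet
 facet normal -0.195 0.849 -0.492
  outer loop
   vertex 2.2 2.6 0.6
   vertex 1.6 4.2 3.6
   vertex 4.4 3.8 1.8
  endloop
 endfacet
 facet normal 0.068 -0.753 -0.655
  outer loop
   vertex 2.2 2.6 0.6
   vertex 0.4 0.0 3.4
   vertex 0.2 1.2 2.0
  endloop
 endfacet
 facet normal 0.145 -0.770 -0.621
  outer loop
   vertex 2.2 2.6 0.6
   vertex 4.6 1.6 2.4
   vertex 0.4 0.0 3.4
  endloop
 endfacet
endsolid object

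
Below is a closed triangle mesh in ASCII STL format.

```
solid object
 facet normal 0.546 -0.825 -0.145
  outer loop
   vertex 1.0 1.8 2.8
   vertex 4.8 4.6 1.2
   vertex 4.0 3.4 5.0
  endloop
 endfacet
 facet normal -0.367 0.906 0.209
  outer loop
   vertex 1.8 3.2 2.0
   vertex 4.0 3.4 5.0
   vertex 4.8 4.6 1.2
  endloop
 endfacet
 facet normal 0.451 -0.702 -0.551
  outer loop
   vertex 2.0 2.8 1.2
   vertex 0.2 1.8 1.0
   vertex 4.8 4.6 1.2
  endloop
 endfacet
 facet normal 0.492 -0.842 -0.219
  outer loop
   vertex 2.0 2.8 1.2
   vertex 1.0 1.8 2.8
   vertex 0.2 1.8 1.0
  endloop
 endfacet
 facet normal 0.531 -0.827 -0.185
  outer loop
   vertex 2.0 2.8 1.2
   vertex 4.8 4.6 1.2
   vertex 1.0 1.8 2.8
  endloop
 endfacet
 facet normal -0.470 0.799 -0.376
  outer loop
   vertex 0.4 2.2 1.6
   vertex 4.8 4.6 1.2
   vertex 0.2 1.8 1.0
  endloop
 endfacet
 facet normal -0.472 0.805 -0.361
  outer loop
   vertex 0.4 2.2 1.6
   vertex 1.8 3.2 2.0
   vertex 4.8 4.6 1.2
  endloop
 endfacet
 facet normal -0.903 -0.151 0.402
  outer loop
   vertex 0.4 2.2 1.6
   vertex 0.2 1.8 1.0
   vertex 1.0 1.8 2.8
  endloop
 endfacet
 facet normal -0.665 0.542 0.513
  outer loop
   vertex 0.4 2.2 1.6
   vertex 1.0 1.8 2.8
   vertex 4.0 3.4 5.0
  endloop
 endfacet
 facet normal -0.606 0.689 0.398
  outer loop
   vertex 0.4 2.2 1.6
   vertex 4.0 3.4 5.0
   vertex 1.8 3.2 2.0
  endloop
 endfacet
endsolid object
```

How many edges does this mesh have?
15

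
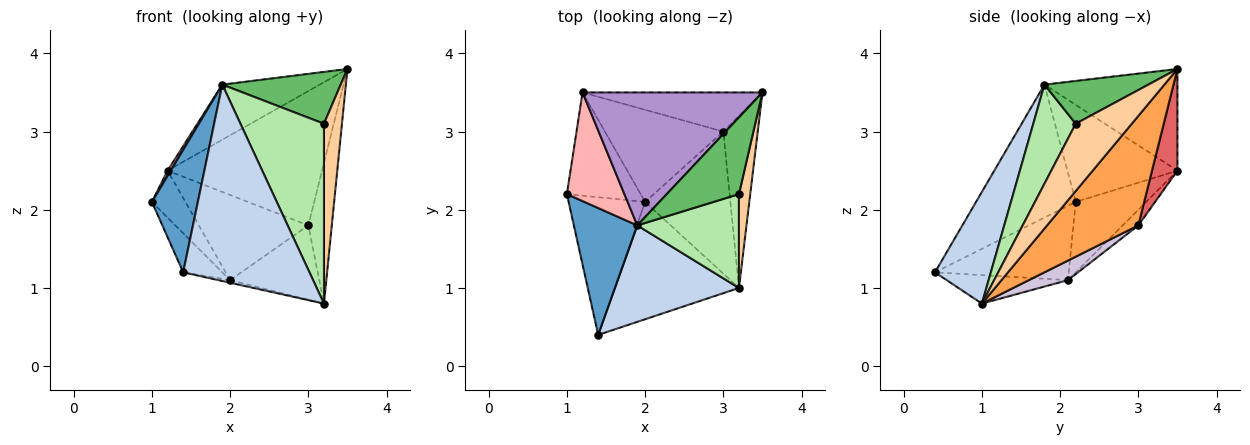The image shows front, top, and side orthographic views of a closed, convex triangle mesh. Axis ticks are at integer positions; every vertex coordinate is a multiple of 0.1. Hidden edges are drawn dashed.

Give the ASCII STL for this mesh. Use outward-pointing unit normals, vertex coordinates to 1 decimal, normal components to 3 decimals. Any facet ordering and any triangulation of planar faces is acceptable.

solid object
 facet normal -0.833 -0.384 0.398
  outer loop
   vertex 1.9 1.8 3.6
   vertex 1.0 2.2 2.1
   vertex 1.4 0.4 1.2
  endloop
 endfacet
 facet normal 0.369 -0.834 0.410
  outer loop
   vertex 1.9 1.8 3.6
   vertex 1.4 0.4 1.2
   vertex 3.2 1.0 0.8
  endloop
 endfacet
 facet normal 0.927 0.238 -0.291
  outer loop
   vertex 3.0 3.0 1.8
   vertex 3.5 3.5 3.8
   vertex 3.2 1.0 0.8
  endloop
 endfacet
 facet normal 0.940 -0.302 0.157
  outer loop
   vertex 3.2 2.2 3.1
   vertex 3.2 1.0 0.8
   vertex 3.5 3.5 3.8
  endloop
 endfacet
 facet normal 0.441 -0.502 0.744
  outer loop
   vertex 3.2 2.2 3.1
   vertex 3.5 3.5 3.8
   vertex 1.9 1.8 3.6
  endloop
 endfacet
 facet normal 0.411 -0.808 0.422
  outer loop
   vertex 3.2 2.2 3.1
   vertex 1.9 1.8 3.6
   vertex 3.2 1.0 0.8
  endloop
 endfacet
 facet normal 0.156 0.948 -0.276
  outer loop
   vertex 1.2 3.5 2.5
   vertex 3.5 3.5 3.8
   vertex 3.0 3.0 1.8
  endloop
 endfacet
 facet normal -0.860 -0.024 0.510
  outer loop
   vertex 1.2 3.5 2.5
   vertex 1.0 2.2 2.1
   vertex 1.9 1.8 3.6
  endloop
 endfacet
 facet normal -0.463 0.339 0.819
  outer loop
   vertex 1.2 3.5 2.5
   vertex 1.9 1.8 3.6
   vertex 3.5 3.5 3.8
  endloop
 endfacet
 facet normal 0.199 0.454 -0.868
  outer loop
   vertex 2.0 2.1 1.1
   vertex 3.0 3.0 1.8
   vertex 3.2 1.0 0.8
  endloop
 endfacet
 facet normal -0.097 0.676 -0.731
  outer loop
   vertex 2.0 2.1 1.1
   vertex 1.2 3.5 2.5
   vertex 3.0 3.0 1.8
  endloop
 endfacet
 facet normal -0.224 0.022 -0.974
  outer loop
   vertex 2.0 2.1 1.1
   vertex 3.2 1.0 0.8
   vertex 1.4 0.4 1.2
  endloop
 endfacet
 facet normal -0.683 0.200 -0.703
  outer loop
   vertex 2.0 2.1 1.1
   vertex 1.4 0.4 1.2
   vertex 1.0 2.2 2.1
  endloop
 endfacet
 facet normal -0.656 0.312 -0.687
  outer loop
   vertex 2.0 2.1 1.1
   vertex 1.0 2.2 2.1
   vertex 1.2 3.5 2.5
  endloop
 endfacet
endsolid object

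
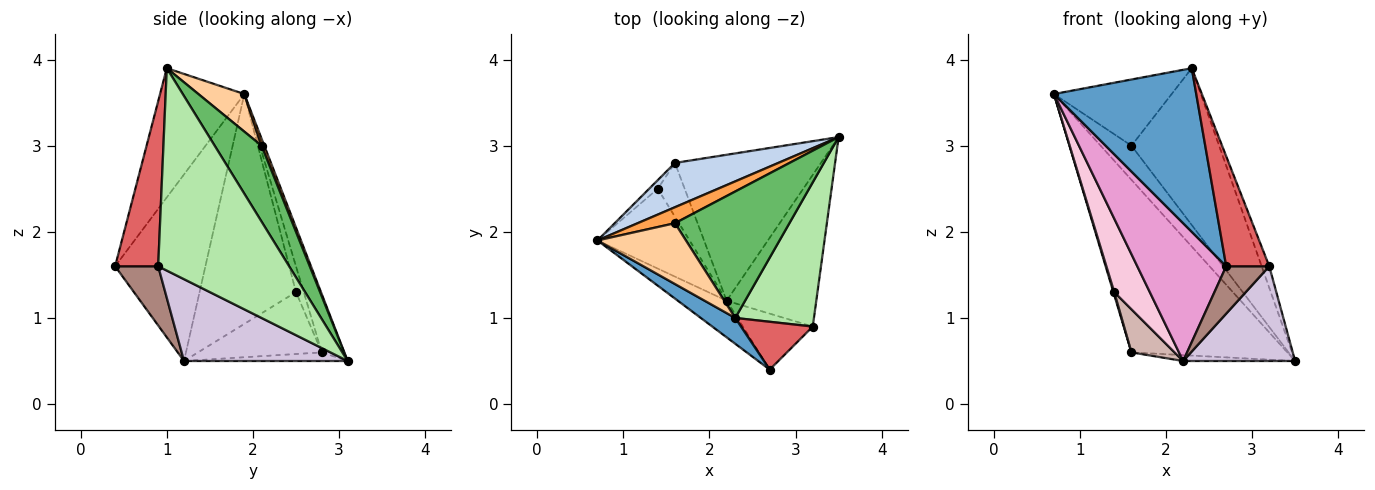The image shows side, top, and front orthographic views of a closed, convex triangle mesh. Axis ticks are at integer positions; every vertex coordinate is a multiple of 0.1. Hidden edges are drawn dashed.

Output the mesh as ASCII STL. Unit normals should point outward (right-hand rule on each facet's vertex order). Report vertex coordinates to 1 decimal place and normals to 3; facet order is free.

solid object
 facet normal -0.505 -0.853 0.135
  outer loop
   vertex 2.3 1.0 3.9
   vertex 0.7 1.9 3.6
   vertex 2.7 0.4 1.6
  endloop
 endfacet
 facet normal -0.139 0.959 0.246
  outer loop
   vertex 1.6 2.8 0.6
   vertex 0.7 1.9 3.6
   vertex 3.5 3.1 0.5
  endloop
 endfacet
 facet normal 0.081 0.903 0.423
  outer loop
   vertex 1.6 2.1 3.0
   vertex 3.5 3.1 0.5
   vertex 0.7 1.9 3.6
  endloop
 endfacet
 facet normal 0.276 0.708 0.650
  outer loop
   vertex 1.6 2.1 3.0
   vertex 0.7 1.9 3.6
   vertex 2.3 1.0 3.9
  endloop
 endfacet
 facet normal 0.384 0.719 0.580
  outer loop
   vertex 1.6 2.1 3.0
   vertex 2.3 1.0 3.9
   vertex 3.5 3.1 0.5
  endloop
 endfacet
 facet normal 0.931 0.054 0.362
  outer loop
   vertex 3.2 0.9 1.6
   vertex 3.5 3.1 0.5
   vertex 2.3 1.0 3.9
  endloop
 endfacet
 facet normal 0.676 -0.676 0.294
  outer loop
   vertex 3.2 0.9 1.6
   vertex 2.3 1.0 3.9
   vertex 2.7 0.4 1.6
  endloop
 endfacet
 facet normal -0.943 -0.105 -0.314
  outer loop
   vertex 1.4 2.5 1.3
   vertex 0.7 1.9 3.6
   vertex 1.6 2.8 0.6
  endloop
 endfacet
 facet normal -0.059 0.040 -0.997
  outer loop
   vertex 2.2 1.2 0.5
   vertex 1.6 2.8 0.6
   vertex 3.5 3.1 0.5
  endloop
 endfacet
 facet normal 0.612 -0.419 -0.671
  outer loop
   vertex 2.2 1.2 0.5
   vertex 3.5 3.1 0.5
   vertex 3.2 0.9 1.6
  endloop
 endfacet
 facet normal 0.543 -0.543 -0.641
  outer loop
   vertex 2.2 1.2 0.5
   vertex 3.2 0.9 1.6
   vertex 2.7 0.4 1.6
  endloop
 endfacet
 facet normal -0.874 -0.304 -0.380
  outer loop
   vertex 2.2 1.2 0.5
   vertex 1.4 2.5 1.3
   vertex 1.6 2.8 0.6
  endloop
 endfacet
 facet normal -0.701 -0.690 -0.183
  outer loop
   vertex 2.2 1.2 0.5
   vertex 2.7 0.4 1.6
   vertex 0.7 1.9 3.6
  endloop
 endfacet
 facet normal -0.878 -0.324 -0.352
  outer loop
   vertex 2.2 1.2 0.5
   vertex 0.7 1.9 3.6
   vertex 1.4 2.5 1.3
  endloop
 endfacet
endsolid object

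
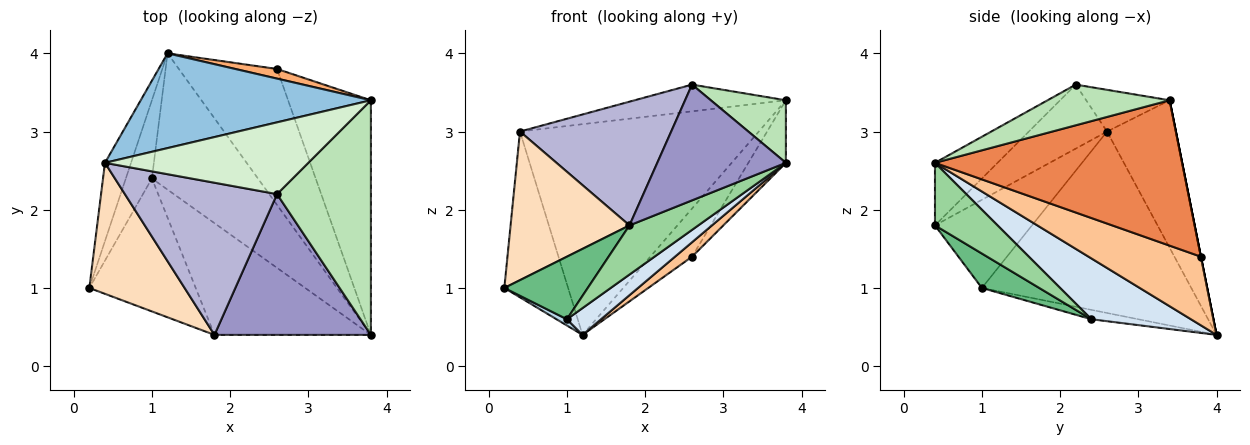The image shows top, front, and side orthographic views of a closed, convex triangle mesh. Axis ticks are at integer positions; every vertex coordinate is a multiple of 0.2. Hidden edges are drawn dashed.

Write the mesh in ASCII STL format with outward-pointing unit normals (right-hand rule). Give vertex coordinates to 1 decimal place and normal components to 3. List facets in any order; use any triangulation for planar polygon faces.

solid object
 facet normal -0.948 0.289 -0.136
  outer loop
   vertex 0.4 2.6 3.0
   vertex 1.2 4.0 0.4
   vertex 0.2 1.0 1.0
  endloop
 endfacet
 facet normal -0.254 0.882 0.397
  outer loop
   vertex 0.4 2.6 3.0
   vertex 3.8 3.4 3.4
   vertex 1.2 4.0 0.4
  endloop
 endfacet
 facet normal -0.338 -0.075 -0.938
  outer loop
   vertex 1.0 2.4 0.6
   vertex 0.2 1.0 1.0
   vertex 1.2 4.0 0.4
  endloop
 endfacet
 facet normal 0.491 -0.168 -0.855
  outer loop
   vertex 1.0 2.4 0.6
   vertex 1.2 4.0 0.4
   vertex 3.8 0.4 2.6
  endloop
 endfacet
 facet normal 0.861 0.131 -0.491
  outer loop
   vertex 2.6 3.8 1.4
   vertex 3.8 3.4 3.4
   vertex 3.8 0.4 2.6
  endloop
 endfacet
 facet normal 0.000 0.981 0.196
  outer loop
   vertex 2.6 3.8 1.4
   vertex 1.2 4.0 0.4
   vertex 3.8 3.4 3.4
  endloop
 endfacet
 facet normal 0.571 -0.087 -0.816
  outer loop
   vertex 2.6 3.8 1.4
   vertex 3.8 0.4 2.6
   vertex 1.2 4.0 0.4
  endloop
 endfacet
 facet normal -0.522 -0.640 0.564
  outer loop
   vertex 1.8 0.4 1.8
   vertex 0.4 2.6 3.0
   vertex 0.2 1.0 1.0
  endloop
 endfacet
 facet normal 0.281 -0.409 -0.868
  outer loop
   vertex 1.8 0.4 1.8
   vertex 0.2 1.0 1.0
   vertex 1.0 2.4 0.6
  endloop
 endfacet
 facet normal 0.344 -0.378 -0.860
  outer loop
   vertex 1.8 0.4 1.8
   vertex 1.0 2.4 0.6
   vertex 3.8 0.4 2.6
  endloop
 endfacet
 facet normal 0.386 -0.238 0.891
  outer loop
   vertex 2.6 2.2 3.6
   vertex 3.8 0.4 2.6
   vertex 3.8 3.4 3.4
  endloop
 endfacet
 facet normal -0.189 0.342 0.920
  outer loop
   vertex 2.6 2.2 3.6
   vertex 3.8 3.4 3.4
   vertex 0.4 2.6 3.0
  endloop
 endfacet
 facet normal -0.295 -0.607 0.738
  outer loop
   vertex 2.6 2.2 3.6
   vertex 1.8 0.4 1.8
   vertex 3.8 0.4 2.6
  endloop
 endfacet
 facet normal -0.310 -0.600 0.738
  outer loop
   vertex 2.6 2.2 3.6
   vertex 0.4 2.6 3.0
   vertex 1.8 0.4 1.8
  endloop
 endfacet
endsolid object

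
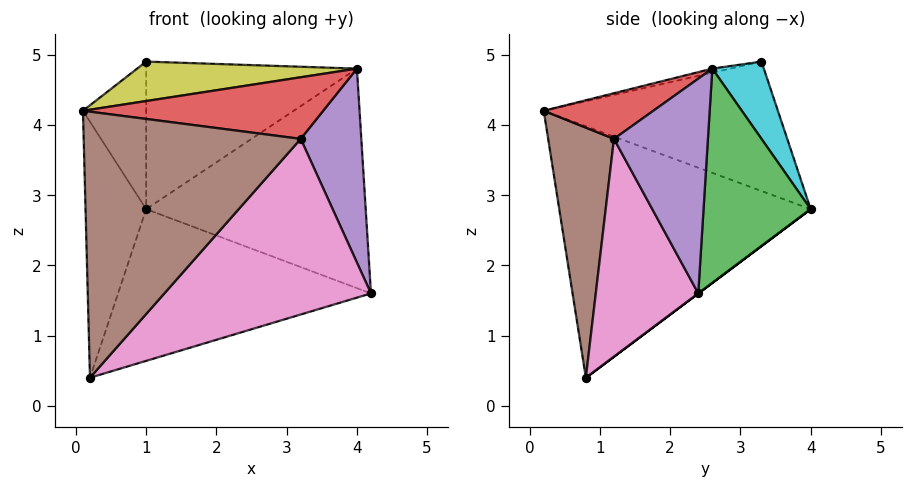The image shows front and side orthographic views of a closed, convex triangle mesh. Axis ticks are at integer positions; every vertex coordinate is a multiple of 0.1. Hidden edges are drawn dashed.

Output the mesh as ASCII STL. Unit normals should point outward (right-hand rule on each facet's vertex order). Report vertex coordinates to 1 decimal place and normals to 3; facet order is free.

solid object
 facet normal -0.972 0.234 0.011
  outer loop
   vertex 0.2 0.8 0.4
   vertex 0.1 0.2 4.2
   vertex 1.0 4.0 2.8
  endloop
 endfacet
 facet normal 0.000 0.600 -0.800
  outer loop
   vertex 0.2 0.8 0.4
   vertex 1.0 4.0 2.8
   vertex 4.2 2.4 1.6
  endloop
 endfacet
 facet normal 0.438 0.898 -0.029
  outer loop
   vertex 4.0 2.6 4.8
   vertex 4.2 2.4 1.6
   vertex 1.0 4.0 2.8
  endloop
 endfacet
 facet normal 0.302 -0.662 0.686
  outer loop
   vertex 3.2 1.2 3.8
   vertex 4.0 2.6 4.8
   vertex 0.1 0.2 4.2
  endloop
 endfacet
 facet normal 0.837 -0.540 0.086
  outer loop
   vertex 3.2 1.2 3.8
   vertex 4.2 2.4 1.6
   vertex 4.0 2.6 4.8
  endloop
 endfacet
 facet normal 0.287 -0.947 -0.142
  outer loop
   vertex 3.2 1.2 3.8
   vertex 0.1 0.2 4.2
   vertex 0.2 0.8 0.4
  endloop
 endfacet
 facet normal 0.427 -0.861 -0.276
  outer loop
   vertex 3.2 1.2 3.8
   vertex 0.2 0.8 0.4
   vertex 4.2 2.4 1.6
  endloop
 endfacet
 facet normal -0.962 0.260 0.087
  outer loop
   vertex 1.0 3.3 4.9
   vertex 1.0 4.0 2.8
   vertex 0.1 0.2 4.2
  endloop
 endfacet
 facet normal -0.018 -0.215 0.976
  outer loop
   vertex 1.0 3.3 4.9
   vertex 0.1 0.2 4.2
   vertex 4.0 2.6 4.8
  endloop
 endfacet
 facet normal 0.226 0.924 0.308
  outer loop
   vertex 1.0 3.3 4.9
   vertex 4.0 2.6 4.8
   vertex 1.0 4.0 2.8
  endloop
 endfacet
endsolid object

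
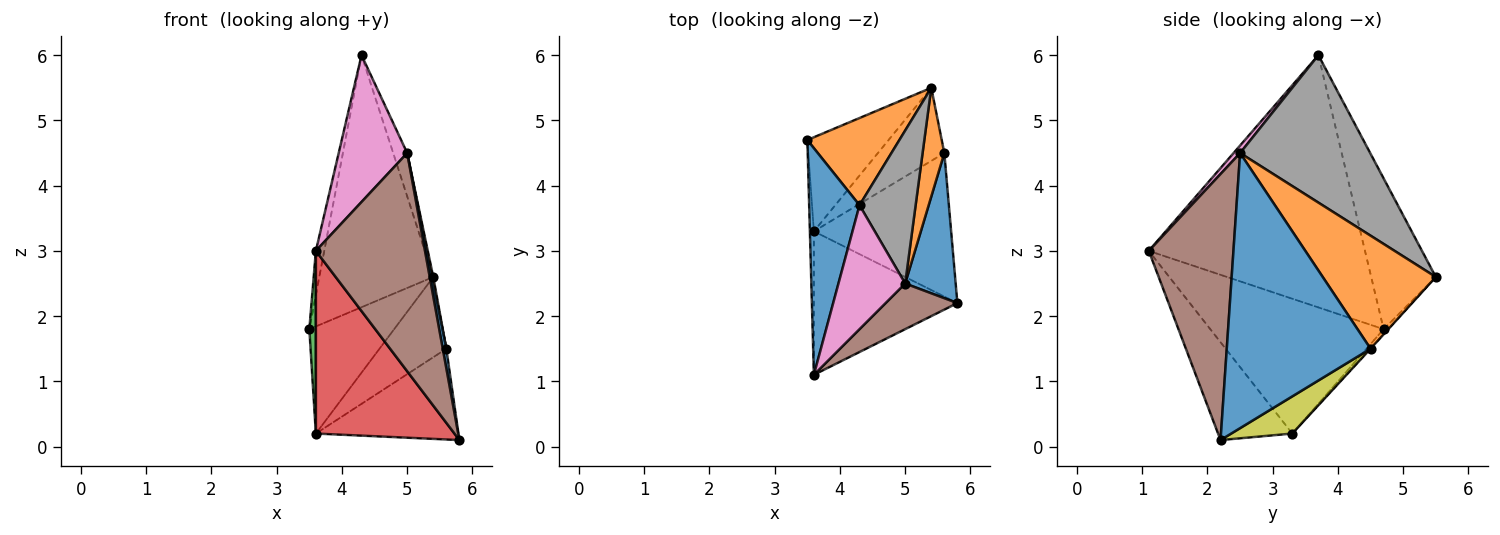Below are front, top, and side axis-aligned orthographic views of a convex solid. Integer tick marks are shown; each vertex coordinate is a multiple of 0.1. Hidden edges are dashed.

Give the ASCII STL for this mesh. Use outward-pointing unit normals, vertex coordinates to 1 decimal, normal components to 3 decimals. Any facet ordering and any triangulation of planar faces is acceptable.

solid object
 facet normal -0.980 0.038 0.196
  outer loop
   vertex 4.3 3.7 6.0
   vertex 3.5 4.7 1.8
   vertex 3.6 1.1 3.0
  endloop
 endfacet
 facet normal -0.472 0.833 0.288
  outer loop
   vertex 5.4 5.5 2.6
   vertex 3.5 4.7 1.8
   vertex 4.3 3.7 6.0
  endloop
 endfacet
 facet normal -0.999 -0.038 -0.030
  outer loop
   vertex 3.6 3.3 0.2
   vertex 3.6 1.1 3.0
   vertex 3.5 4.7 1.8
  endloop
 endfacet
 facet normal -0.388 -0.725 -0.569
  outer loop
   vertex 3.6 3.3 0.2
   vertex 5.8 2.2 0.1
   vertex 3.6 1.1 3.0
  endloop
 endfacet
 facet normal -0.039 0.751 -0.659
  outer loop
   vertex 3.6 3.3 0.2
   vertex 3.5 4.7 1.8
   vertex 5.4 5.5 2.6
  endloop
 endfacet
 facet normal 0.605 -0.780 0.163
  outer loop
   vertex 5.0 2.5 4.5
   vertex 3.6 1.1 3.0
   vertex 5.8 2.2 0.1
  endloop
 endfacet
 facet normal 0.073 -0.762 0.643
  outer loop
   vertex 5.0 2.5 4.5
   vertex 4.3 3.7 6.0
   vertex 3.6 1.1 3.0
  endloop
 endfacet
 facet normal 0.930 0.100 0.354
  outer loop
   vertex 5.0 2.5 4.5
   vertex 5.4 5.5 2.6
   vertex 4.3 3.7 6.0
  endloop
 endfacet
 facet normal 0.223 0.521 -0.824
  outer loop
   vertex 5.6 4.5 1.5
   vertex 5.8 2.2 0.1
   vertex 3.6 3.3 0.2
  endloop
 endfacet
 facet normal -0.006 0.739 -0.673
  outer loop
   vertex 5.6 4.5 1.5
   vertex 3.6 3.3 0.2
   vertex 5.4 5.5 2.6
  endloop
 endfacet
 facet normal 0.983 -0.024 0.180
  outer loop
   vertex 5.6 4.5 1.5
   vertex 5.0 2.5 4.5
   vertex 5.8 2.2 0.1
  endloop
 endfacet
 facet normal 0.982 -0.011 0.189
  outer loop
   vertex 5.6 4.5 1.5
   vertex 5.4 5.5 2.6
   vertex 5.0 2.5 4.5
  endloop
 endfacet
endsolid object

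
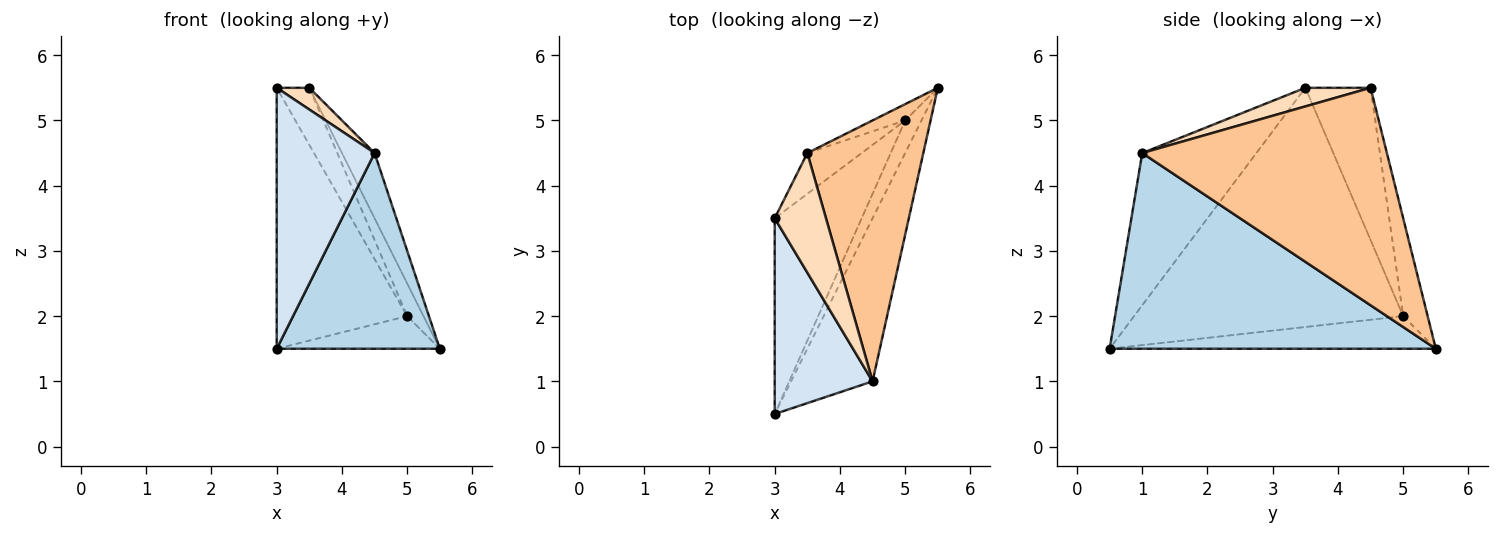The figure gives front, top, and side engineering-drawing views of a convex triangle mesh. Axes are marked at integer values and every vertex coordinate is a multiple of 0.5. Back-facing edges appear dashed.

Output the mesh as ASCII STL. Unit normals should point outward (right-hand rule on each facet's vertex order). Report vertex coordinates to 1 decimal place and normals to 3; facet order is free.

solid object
 facet normal -0.816 0.408 -0.408
  outer loop
   vertex 5.0 5.0 2.0
   vertex 5.5 5.5 1.5
   vertex 3.0 0.5 1.5
  endloop
 endfacet
 facet normal -0.855 0.415 -0.311
  outer loop
   vertex 5.0 5.0 2.0
   vertex 3.0 0.5 1.5
   vertex 3.0 3.5 5.5
  endloop
 endfacet
 facet normal 0.838 -0.419 -0.349
  outer loop
   vertex 4.5 1.0 4.5
   vertex 3.0 0.5 1.5
   vertex 5.5 5.5 1.5
  endloop
 endfacet
 facet normal -0.682 -0.585 0.439
  outer loop
   vertex 4.5 1.0 4.5
   vertex 3.0 3.5 5.5
   vertex 3.0 0.5 1.5
  endloop
 endfacet
 facet normal -0.802 0.535 -0.267
  outer loop
   vertex 3.5 4.5 5.5
   vertex 5.5 5.5 1.5
   vertex 5.0 5.0 2.0
  endloop
 endfacet
 facet normal -0.852 0.426 -0.304
  outer loop
   vertex 3.5 4.5 5.5
   vertex 5.0 5.0 2.0
   vertex 3.0 3.5 5.5
  endloop
 endfacet
 facet normal 0.876 0.117 0.467
  outer loop
   vertex 3.5 4.5 5.5
   vertex 4.5 1.0 4.5
   vertex 5.5 5.5 1.5
  endloop
 endfacet
 facet normal 0.337 -0.168 0.926
  outer loop
   vertex 3.5 4.5 5.5
   vertex 3.0 3.5 5.5
   vertex 4.5 1.0 4.5
  endloop
 endfacet
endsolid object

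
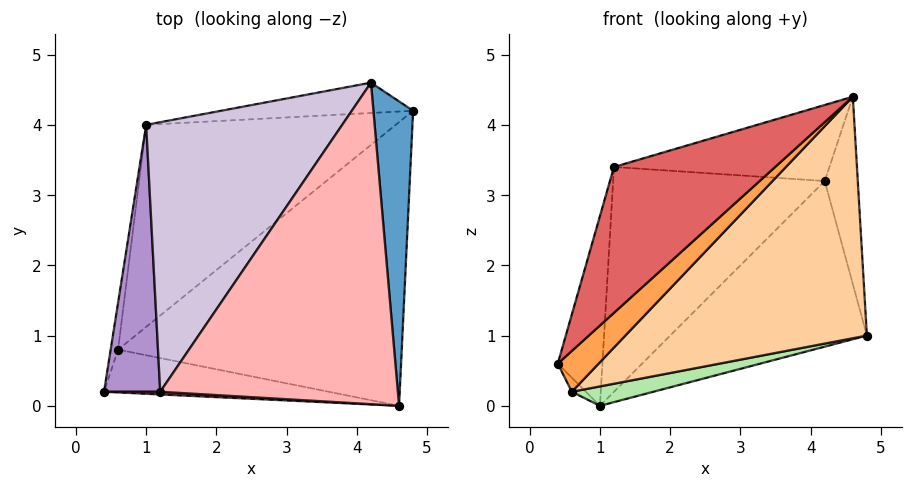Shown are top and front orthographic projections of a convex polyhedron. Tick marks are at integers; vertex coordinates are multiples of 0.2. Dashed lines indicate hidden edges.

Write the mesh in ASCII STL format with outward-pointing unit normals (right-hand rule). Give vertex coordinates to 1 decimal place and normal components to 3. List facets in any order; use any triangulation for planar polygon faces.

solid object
 facet normal 0.961 0.145 0.236
  outer loop
   vertex 4.2 4.6 3.2
   vertex 4.6 0.0 4.4
   vertex 4.8 4.2 1.0
  endloop
 endfacet
 facet normal -0.004 0.984 -0.180
  outer loop
   vertex 1.0 4.0 0.0
   vertex 4.2 4.6 3.2
   vertex 4.8 4.2 1.0
  endloop
 endfacet
 facet normal 0.528 -0.586 -0.615
  outer loop
   vertex 0.6 0.8 0.2
   vertex 4.6 0.0 4.4
   vertex 0.4 0.2 0.6
  endloop
 endfacet
 facet normal 0.557 -0.539 -0.633
  outer loop
   vertex 0.6 0.8 0.2
   vertex 4.8 4.2 1.0
   vertex 4.6 0.0 4.4
  endloop
 endfacet
 facet normal -0.941 0.097 -0.324
  outer loop
   vertex 0.6 0.8 0.2
   vertex 0.4 0.2 0.6
   vertex 1.0 4.0 0.0
  endloop
 endfacet
 facet normal 0.258 -0.092 -0.962
  outer loop
   vertex 0.6 0.8 0.2
   vertex 1.0 4.0 0.0
   vertex 4.8 4.2 1.0
  endloop
 endfacet
 facet normal -0.064 -0.998 0.018
  outer loop
   vertex 1.2 0.2 3.4
   vertex 0.4 0.2 0.6
   vertex 4.6 0.0 4.4
  endloop
 endfacet
 facet normal -0.263 0.222 0.939
  outer loop
   vertex 1.2 0.2 3.4
   vertex 4.6 0.0 4.4
   vertex 4.2 4.6 3.2
  endloop
 endfacet
 facet normal -0.944 0.192 0.270
  outer loop
   vertex 1.2 0.2 3.4
   vertex 1.0 4.0 0.0
   vertex 0.4 0.2 0.6
  endloop
 endfacet
 facet normal -0.664 0.479 0.574
  outer loop
   vertex 1.2 0.2 3.4
   vertex 4.2 4.6 3.2
   vertex 1.0 4.0 0.0
  endloop
 endfacet
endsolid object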